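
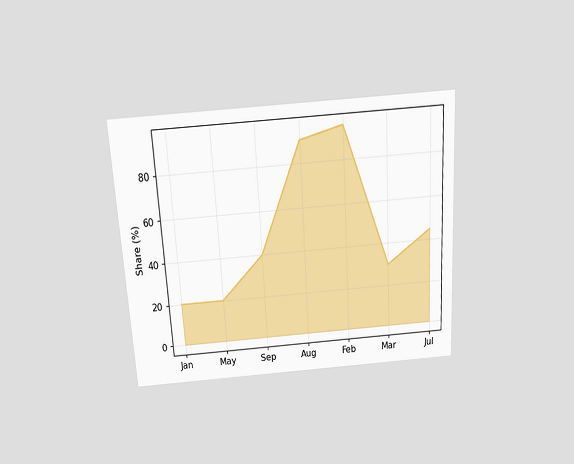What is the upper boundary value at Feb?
The chart is tilted about 3° counter-clockwise and viewed slightly from above. At Feb the upper boundary is at 95%.

95%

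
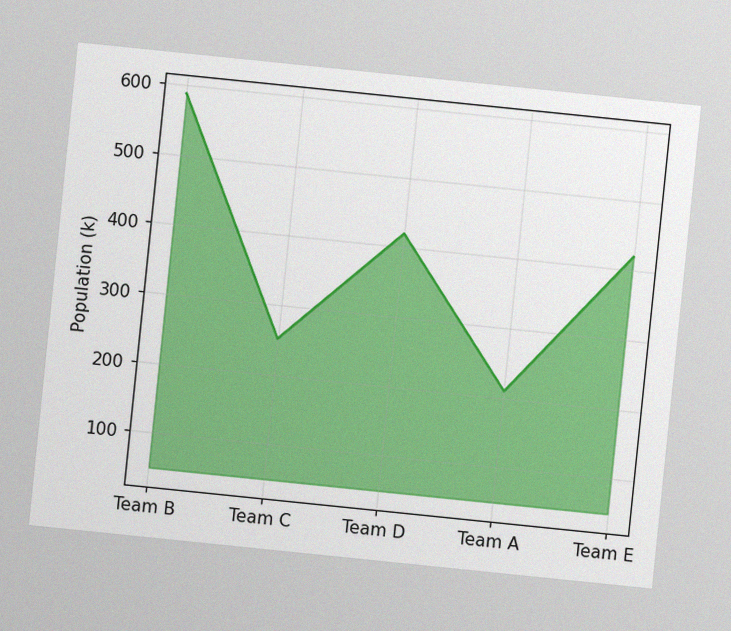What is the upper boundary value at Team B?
The chart is tilted about 6° clockwise, with some photo noise. At Team B the upper boundary is at 588k.

588k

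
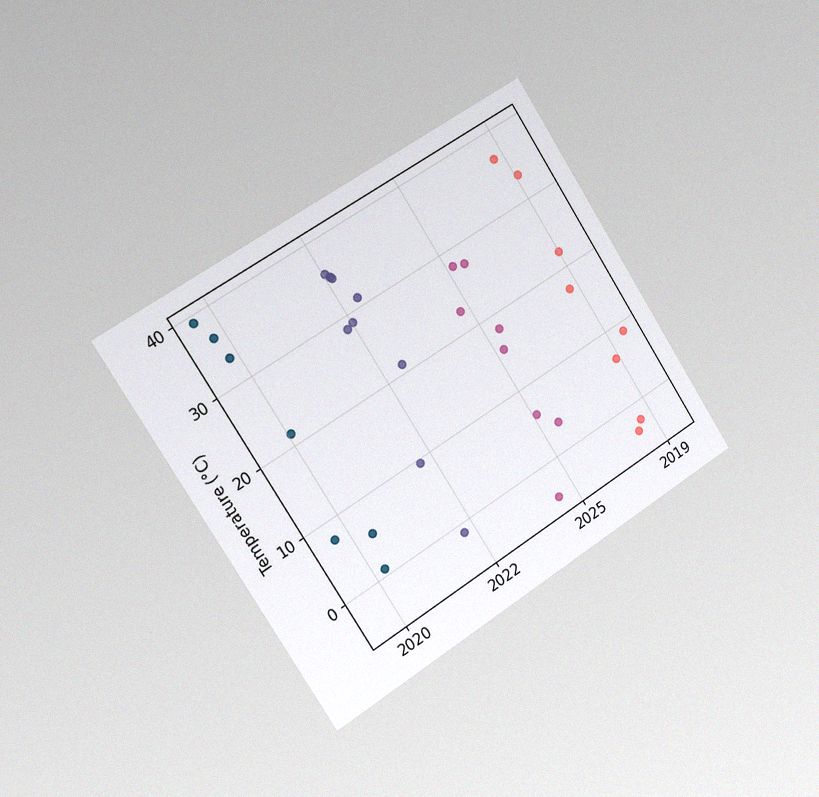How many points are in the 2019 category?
The chart is tilted about 32° counter-clockwise and viewed slightly from the left, with some photo noise. Counting the markers in the 2019 column gives 8.

8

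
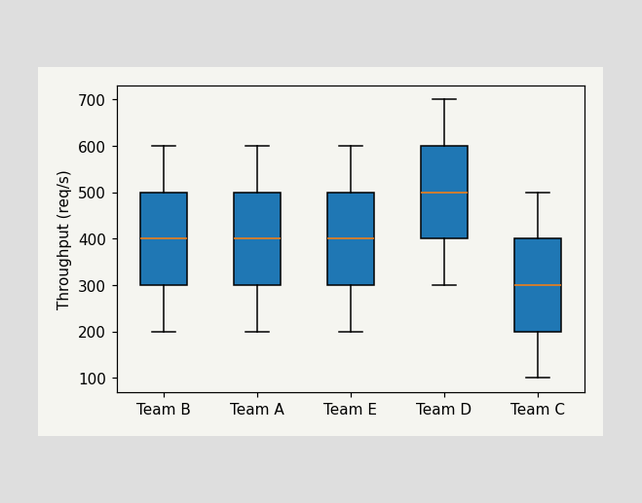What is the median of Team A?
The median line in the Team A box sits at 400req/s.

400req/s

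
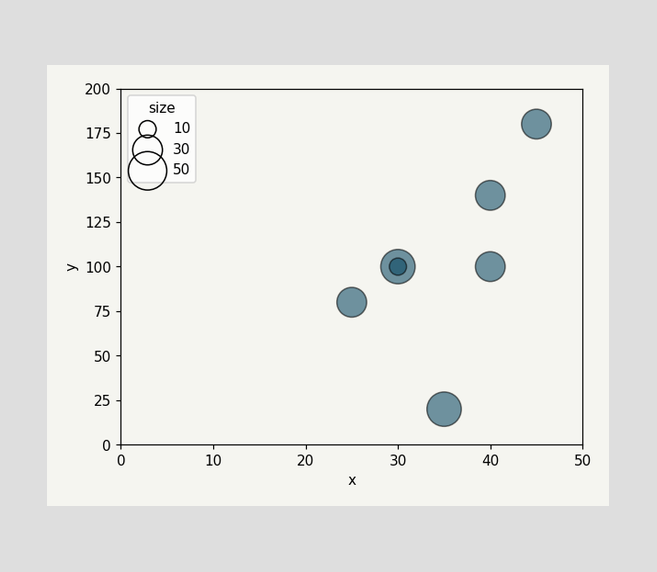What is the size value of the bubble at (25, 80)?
Matching the bubble at (25, 80) against the size legend gives 30.

30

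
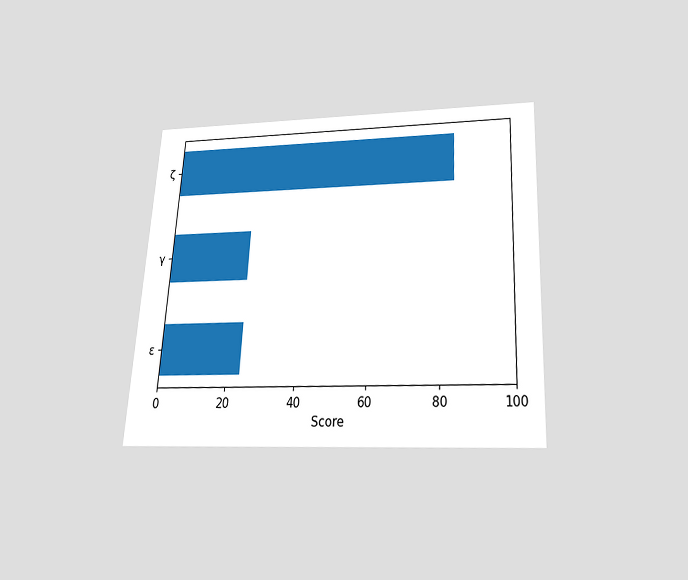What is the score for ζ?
The chart is tilted about 3° clockwise and viewed slightly from below. Reading along the chart's x-axis, the ζ bar reaches 84.

84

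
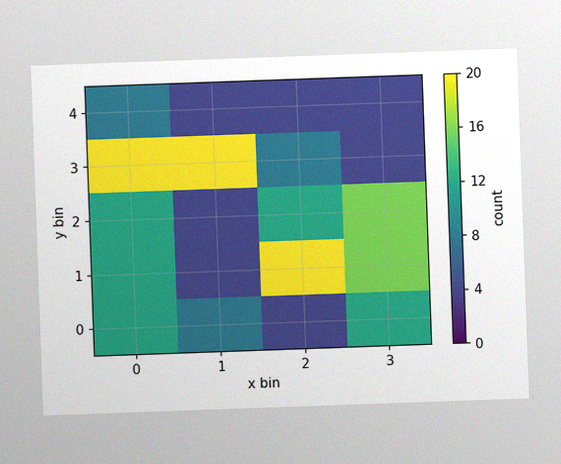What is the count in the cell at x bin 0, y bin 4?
8

The chart is tilted about 2° counter-clockwise, with some photo noise. Matching the cell (0, 4) against the colorbar gives 8.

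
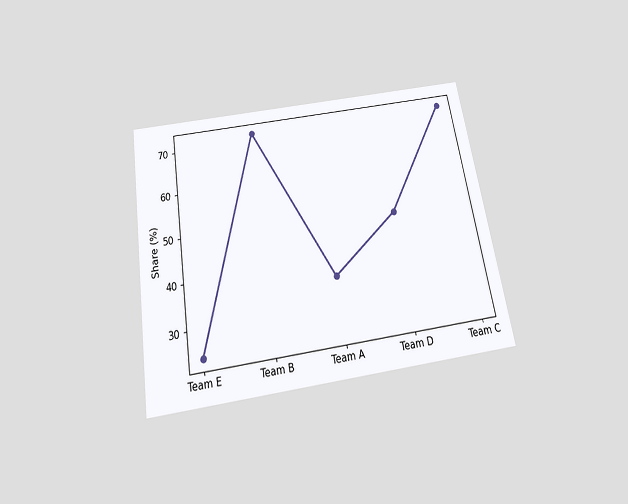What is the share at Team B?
The chart is tilted about 9° counter-clockwise and viewed slightly from below. At Team B, the line is at 72%.

72%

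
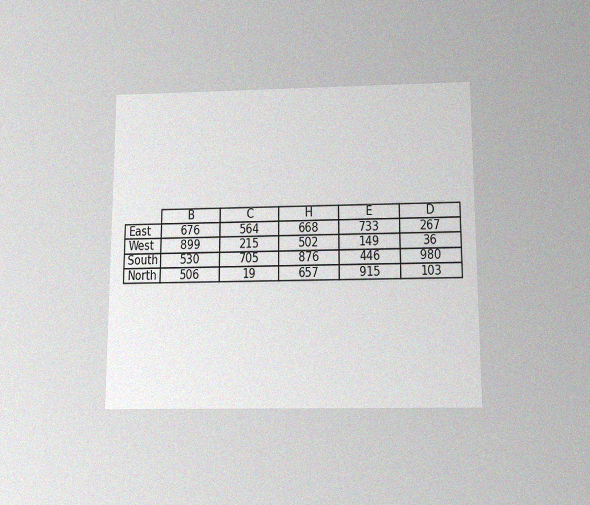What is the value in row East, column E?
733

The chart is viewed slightly from below, with some photo noise. The (East, E) cell reads 733.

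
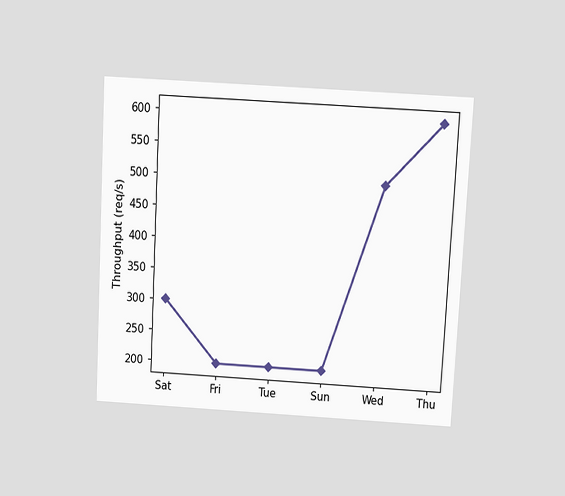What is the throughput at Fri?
The chart is tilted about 3° clockwise and viewed slightly from above. At Fri, the line is at 200req/s.

200req/s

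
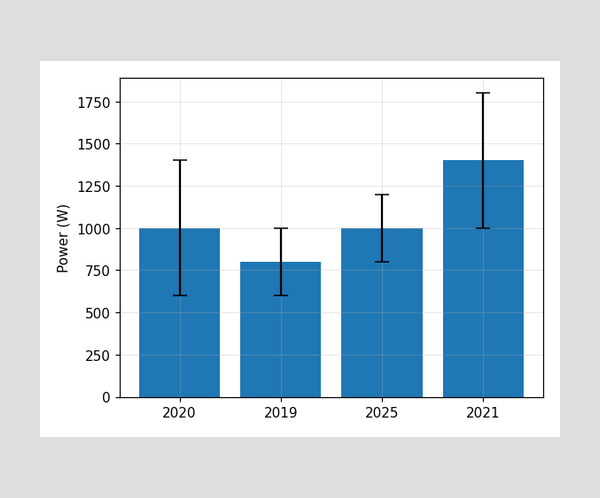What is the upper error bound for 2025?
1200W

The 2025 bar's upper whisker reaches 1200W.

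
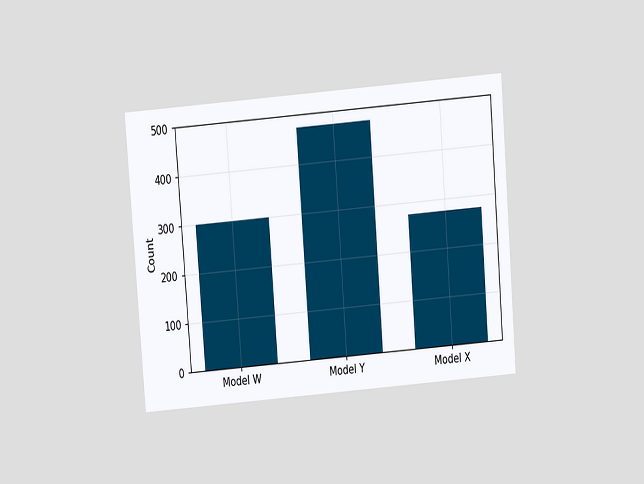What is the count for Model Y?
The chart is tilted about 5° counter-clockwise and viewed slightly from above. Reading along the chart's y-axis, the Model Y bar reaches 475.

475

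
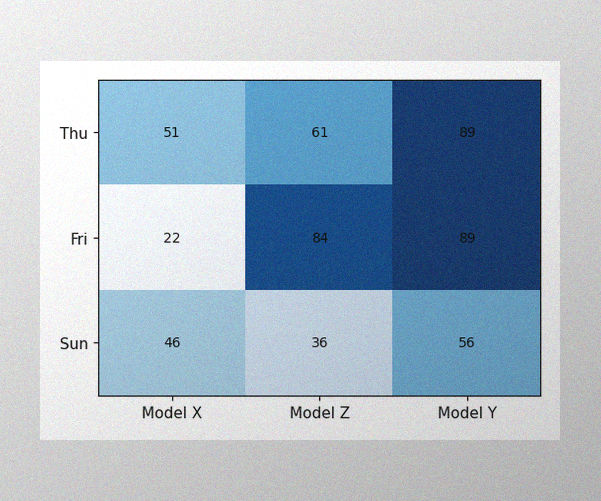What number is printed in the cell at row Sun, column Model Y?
56

The image has some photo noise and uneven lighting. The (Sun, Model Y) cell reads 56.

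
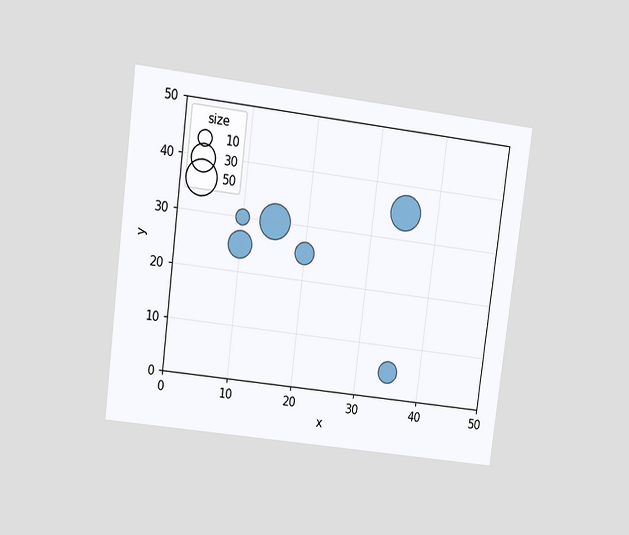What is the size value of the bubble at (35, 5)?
The chart is tilted about 7° clockwise and viewed at a slight angle. Matching the bubble at (35, 5) against the size legend gives 20.

20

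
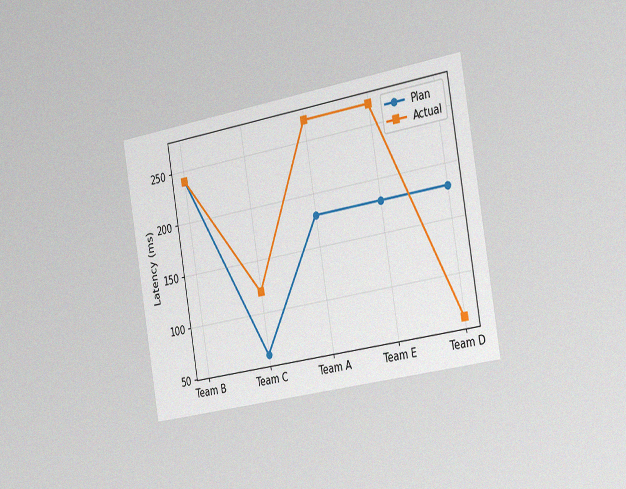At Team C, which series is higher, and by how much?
Actual, by 60ms

The chart is tilted about 10° counter-clockwise and viewed slightly from the right, with some photo noise. At Team C, Actual sits above the other line by 60ms.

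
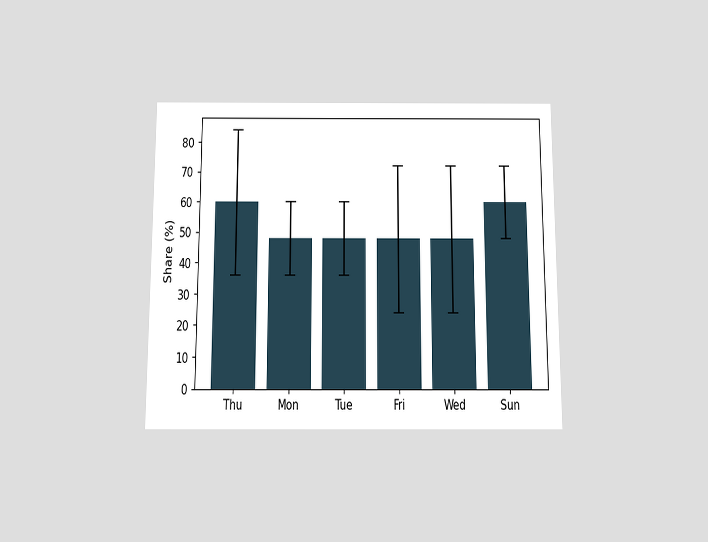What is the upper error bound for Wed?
72%

The chart is viewed slightly from below. The Wed bar's upper whisker reaches 72%.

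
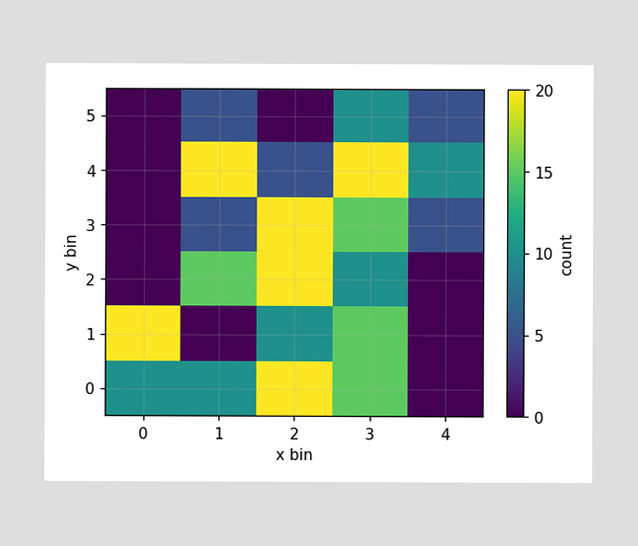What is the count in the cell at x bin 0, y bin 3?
Matching the cell (0, 3) against the colorbar gives 0.

0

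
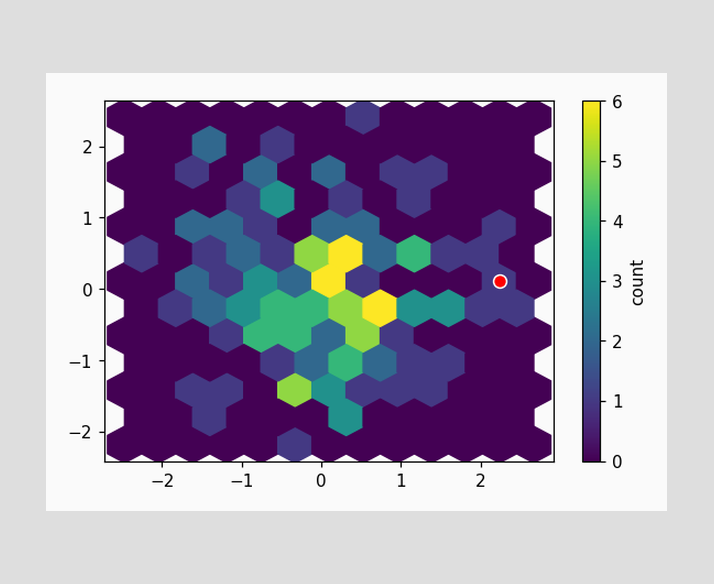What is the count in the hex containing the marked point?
The marked hex reads 1 on the colorbar.

1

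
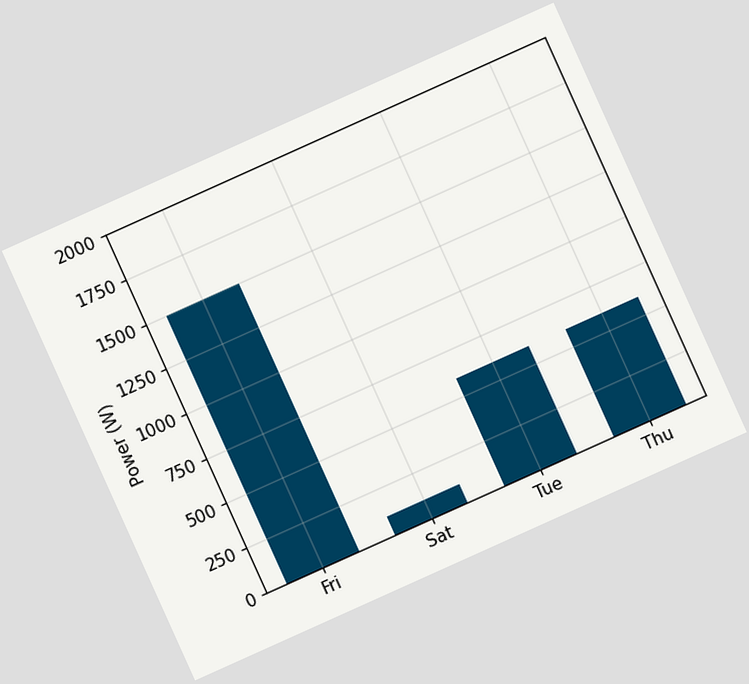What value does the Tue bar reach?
600W

The chart is tilted about 24° counter-clockwise. Reading along the chart's y-axis, the Tue bar reaches 600W.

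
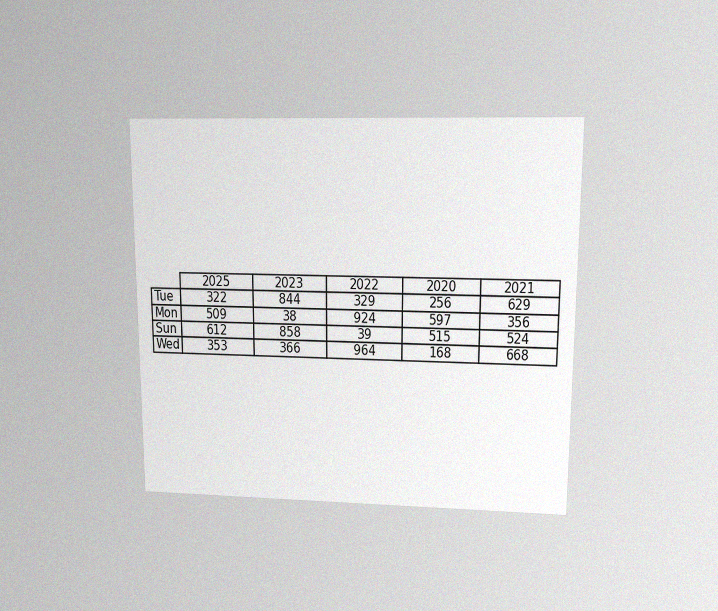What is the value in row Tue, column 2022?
The chart is viewed at a slight angle, with some photo noise. The (Tue, 2022) cell reads 329.

329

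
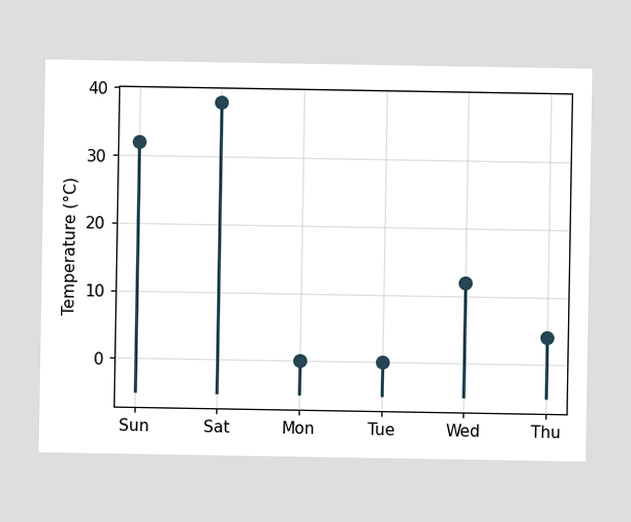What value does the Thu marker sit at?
4°C

The Thu marker sits at 4°C.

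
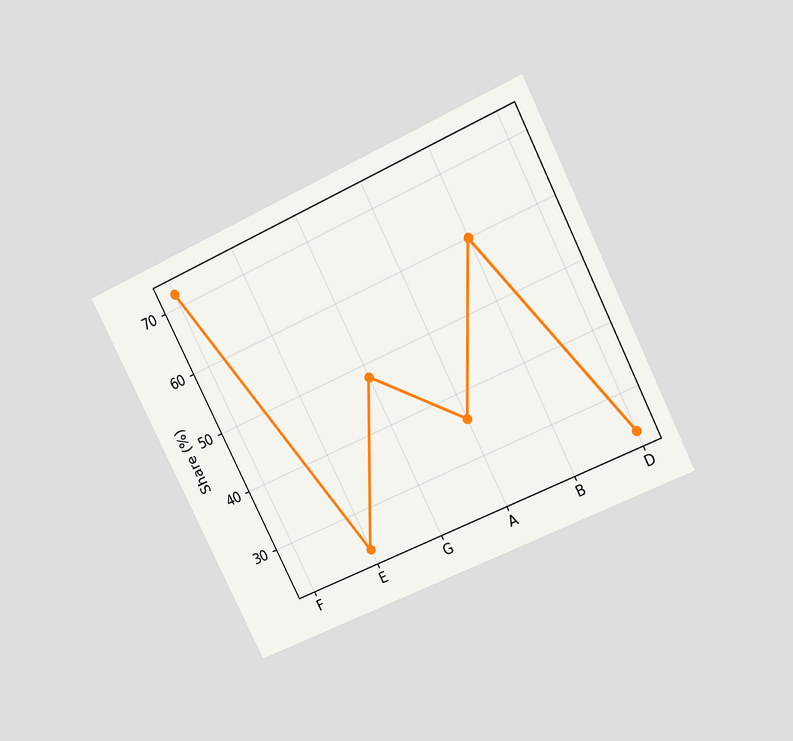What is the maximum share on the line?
The chart is tilted about 26° counter-clockwise and viewed slightly from above. The highest point is at F, and reading across to the y-axis gives 72%.

72%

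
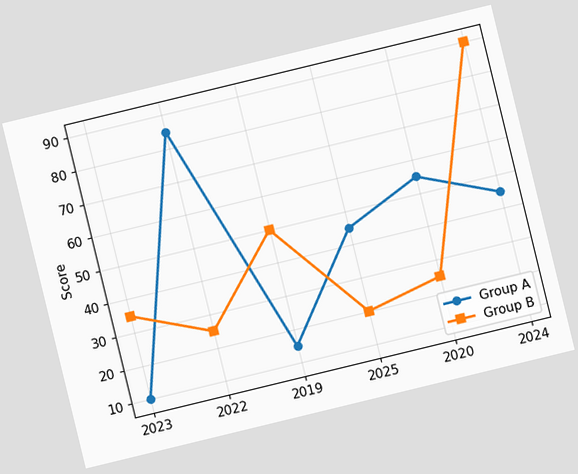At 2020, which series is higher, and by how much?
The chart is tilted about 14° counter-clockwise. At 2020, Group A sits above the other line by 30.

Group A, by 30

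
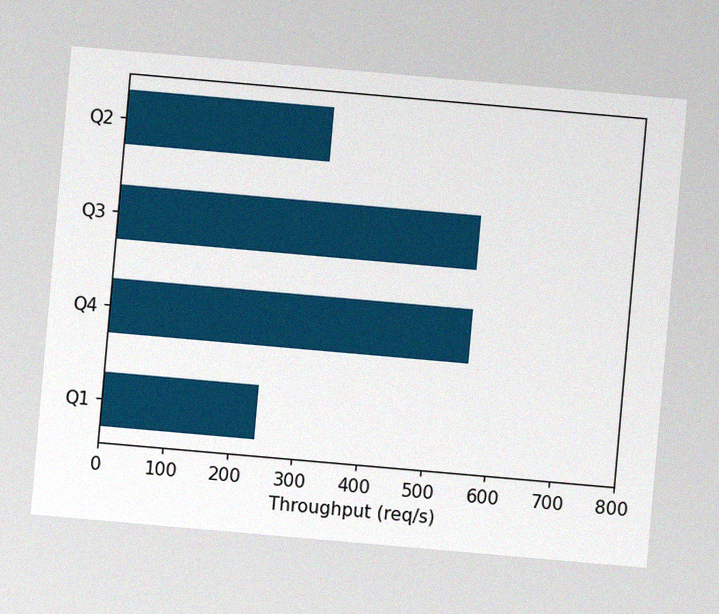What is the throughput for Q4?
The chart is tilted about 5° clockwise, with some photo noise. Reading along the chart's x-axis, the Q4 bar reaches 560req/s.

560req/s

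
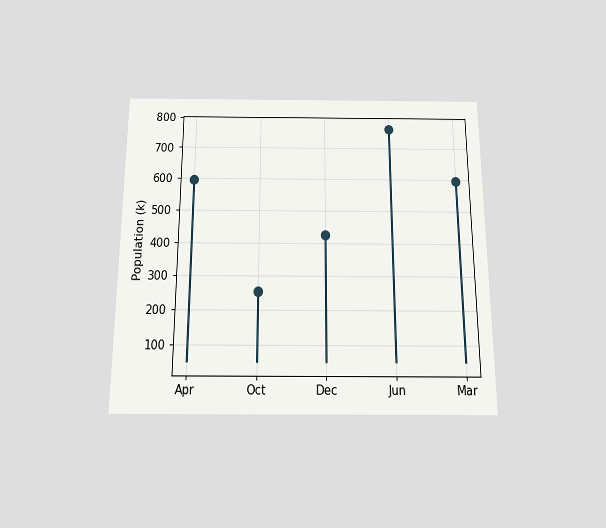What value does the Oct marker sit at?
255k

The chart is viewed slightly from below. The Oct marker sits at 255k.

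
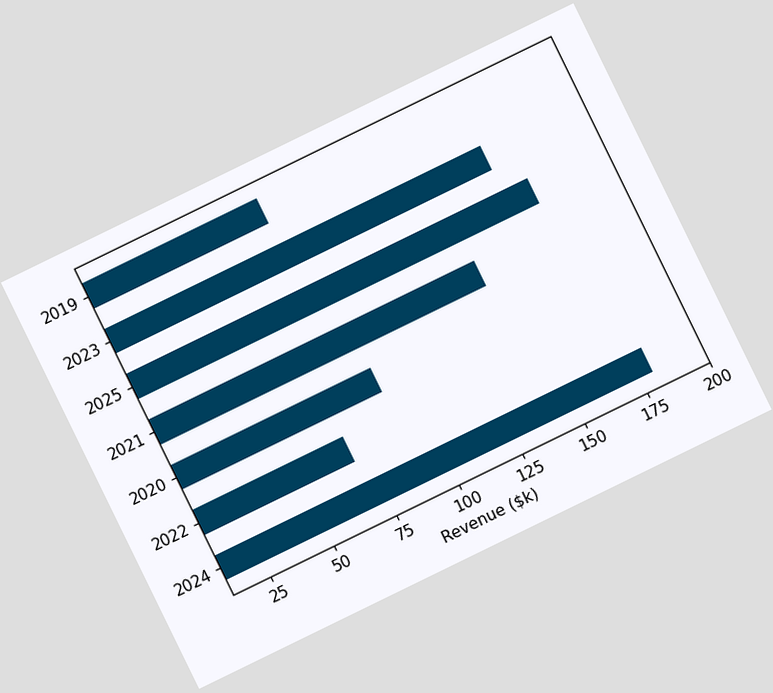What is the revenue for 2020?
The chart is tilted about 26° counter-clockwise. Reading along the chart's x-axis, the 2020 bar reaches $90k.

$90k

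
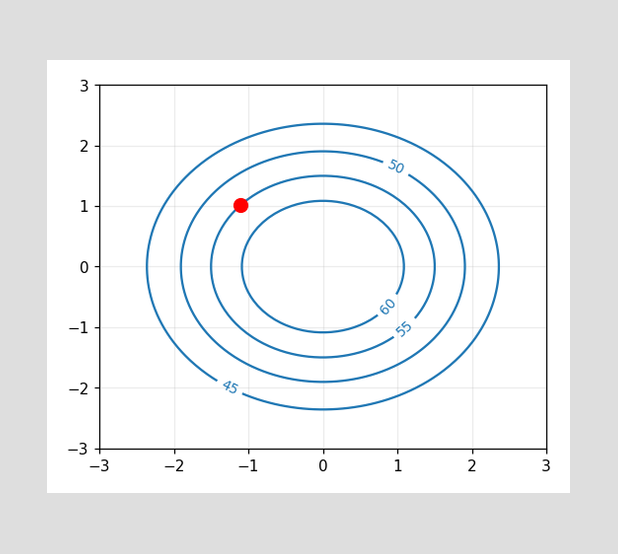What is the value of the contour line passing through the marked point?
55

The marked point sits on the contour labelled 55.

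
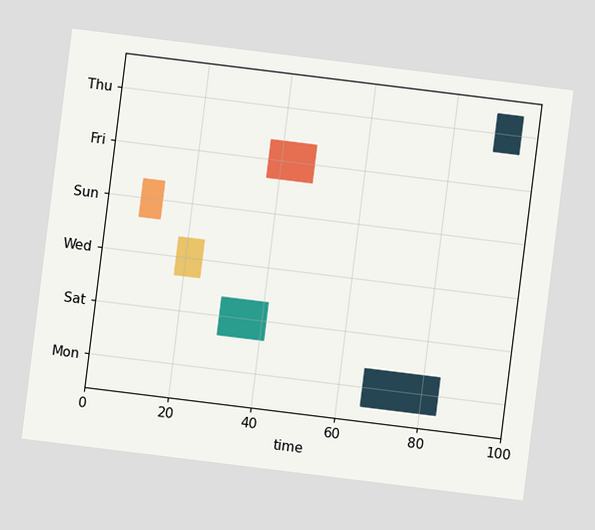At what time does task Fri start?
37

The chart is tilted about 7° clockwise. The Fri bar begins at t=37.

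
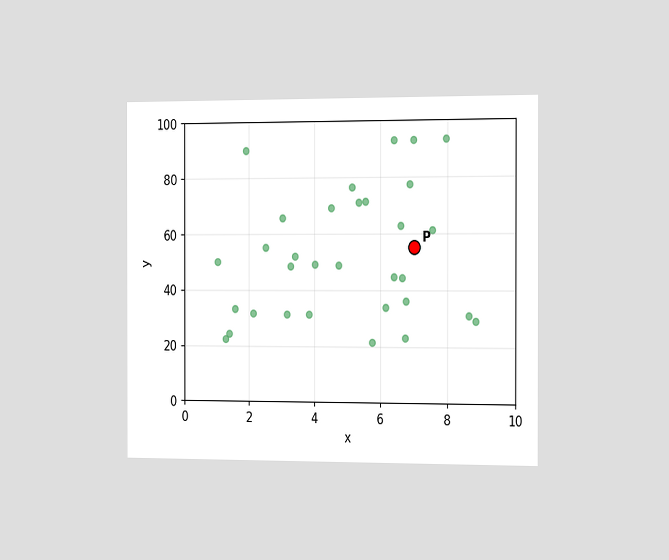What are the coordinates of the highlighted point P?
The chart is viewed slightly from the right. Following the gridlines from P to each axis, P sits at (7, 55).

(7, 55)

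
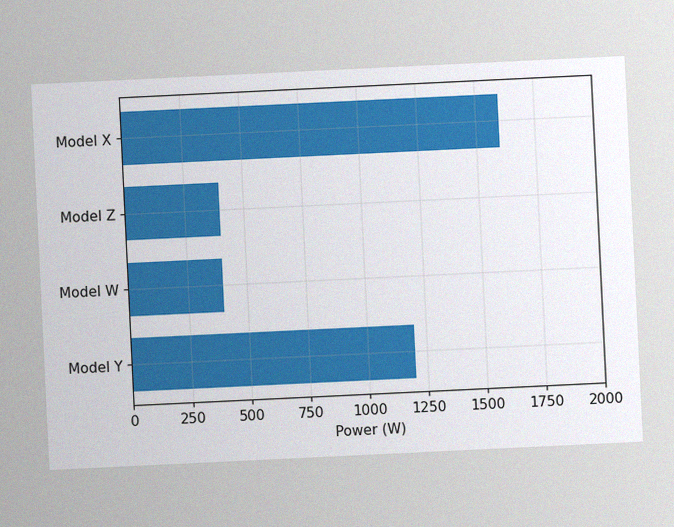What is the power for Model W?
400W

The chart is tilted about 3° counter-clockwise, with some photo noise. Reading along the chart's x-axis, the Model W bar reaches 400W.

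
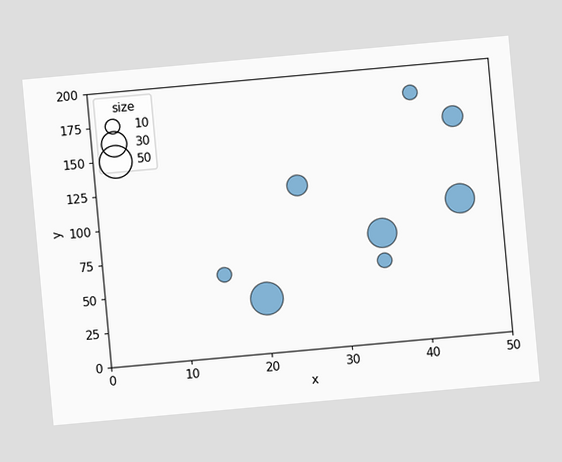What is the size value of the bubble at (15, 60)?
The chart is tilted about 5° counter-clockwise. Matching the bubble at (15, 60) against the size legend gives 10.

10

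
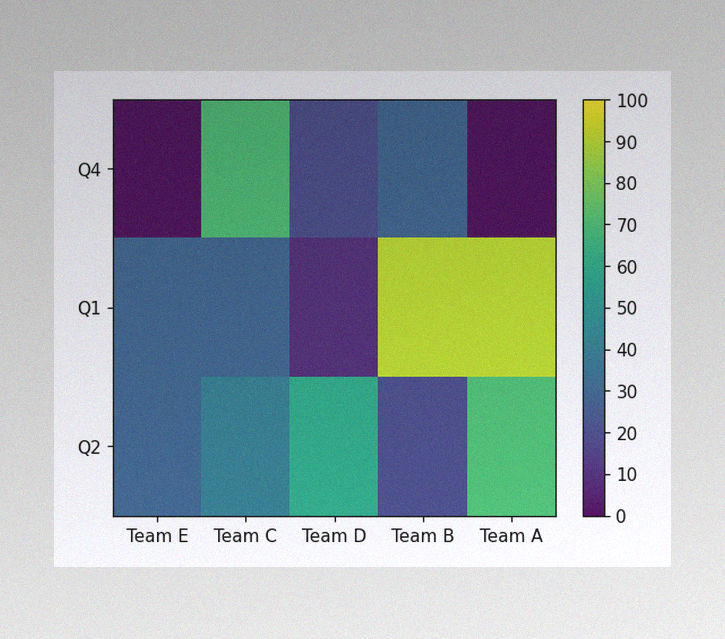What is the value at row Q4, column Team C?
The image has some photo noise and uneven lighting. Matching cell (Q4, Team C) against the colorbar gives 70.

70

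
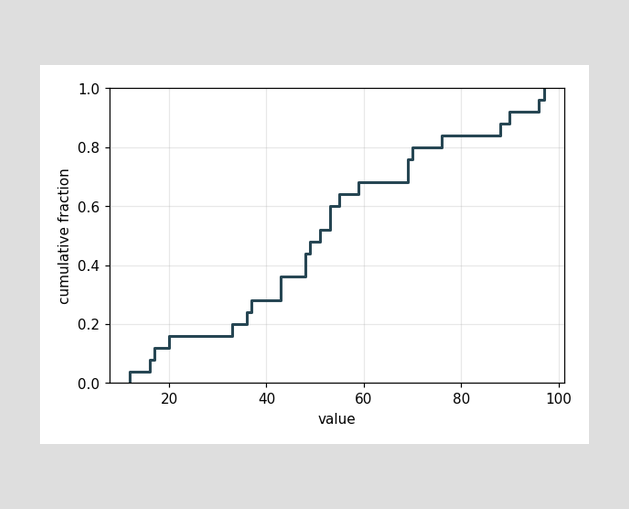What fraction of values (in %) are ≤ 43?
36%

At x=43 the ECDF step is at 36%.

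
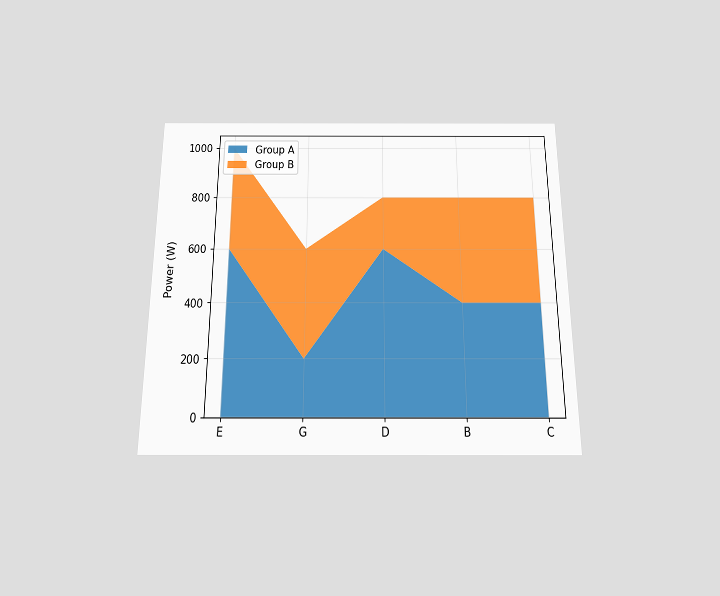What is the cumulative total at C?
The chart is viewed slightly from below. The stacked total at C reaches 800W.

800W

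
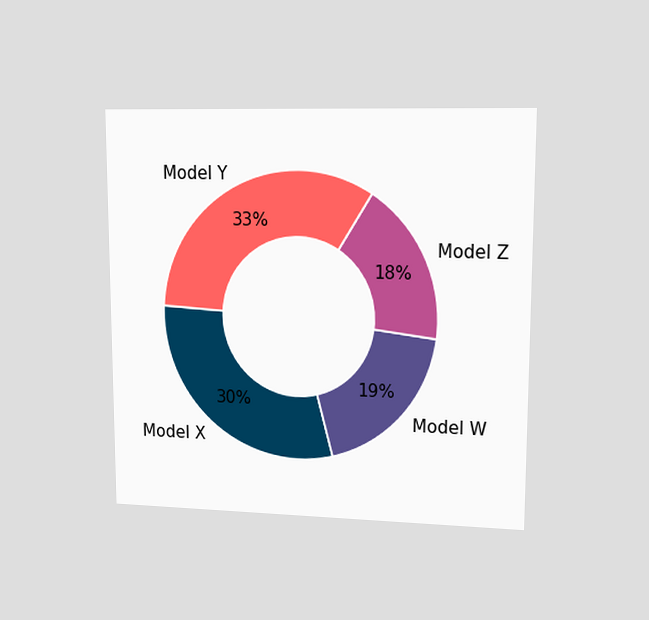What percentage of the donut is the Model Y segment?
33%

The chart is viewed at a slight angle. The Model Y segment takes up 33% of the ring.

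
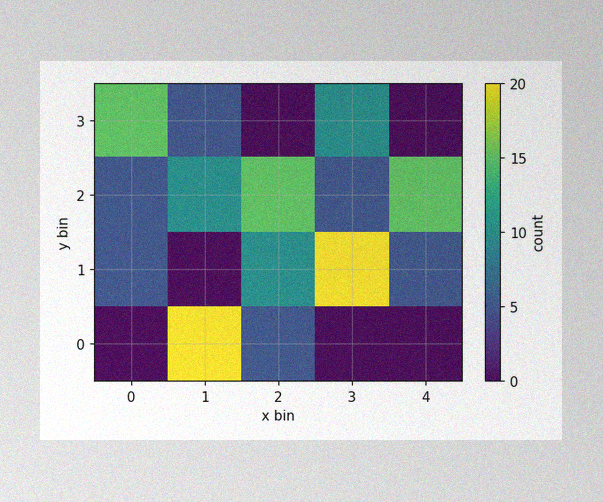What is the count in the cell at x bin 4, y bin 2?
15

The image has some photo noise and uneven lighting. Matching the cell (4, 2) against the colorbar gives 15.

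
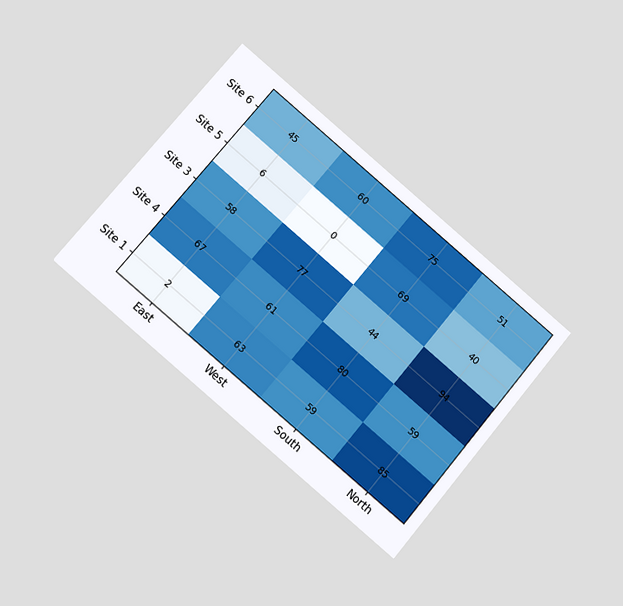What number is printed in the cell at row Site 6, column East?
45

The chart is tilted about 40° clockwise and viewed at a slight angle. The (Site 6, East) cell reads 45.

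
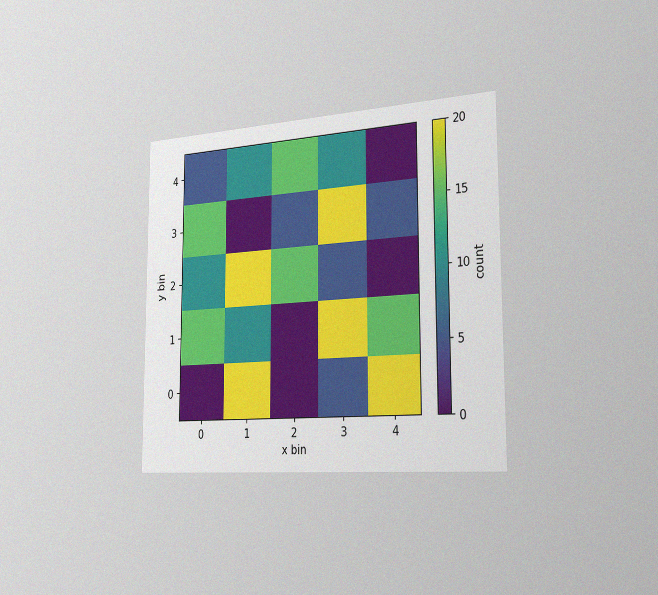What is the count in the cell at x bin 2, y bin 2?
The chart is viewed slightly from the right, with some photo noise. Matching the cell (2, 2) against the colorbar gives 15.

15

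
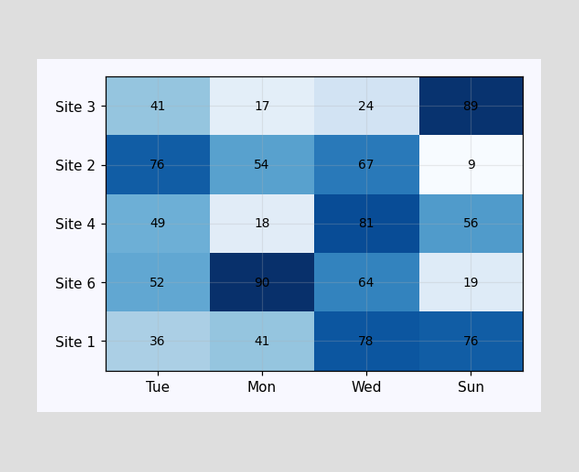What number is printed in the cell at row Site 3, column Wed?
The (Site 3, Wed) cell reads 24.

24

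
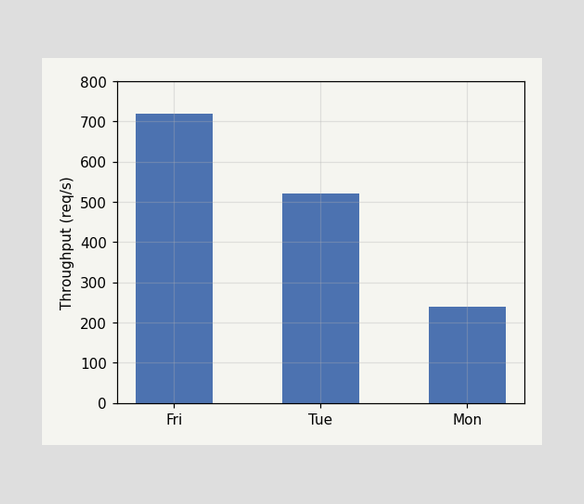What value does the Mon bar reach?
240req/s

Reading along the chart's y-axis, the Mon bar reaches 240req/s.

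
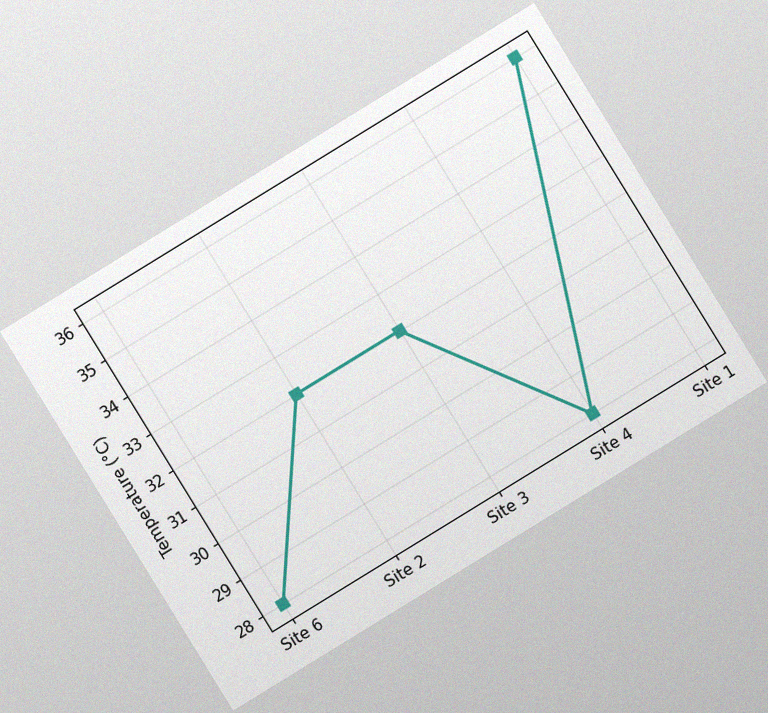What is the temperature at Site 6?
28°C

The chart is tilted about 32° counter-clockwise, with some photo noise. At Site 6, the line is at 28°C.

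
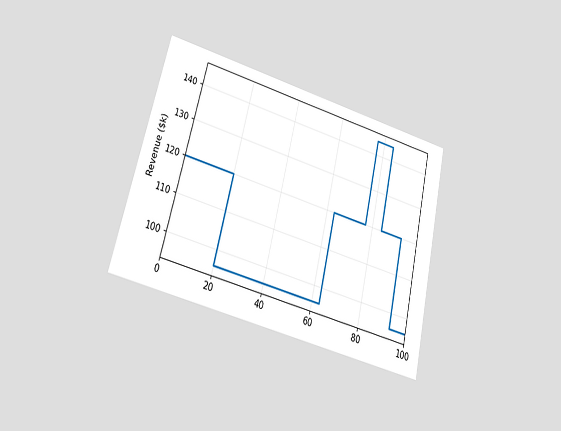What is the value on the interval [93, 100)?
The chart is tilted about 14° clockwise and viewed at a slight angle. On [93, 100) the step sits at $96k.

$96k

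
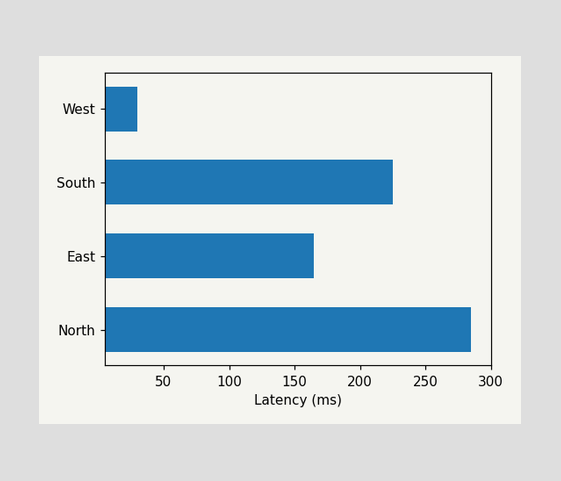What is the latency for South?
225ms

Reading along the chart's x-axis, the South bar reaches 225ms.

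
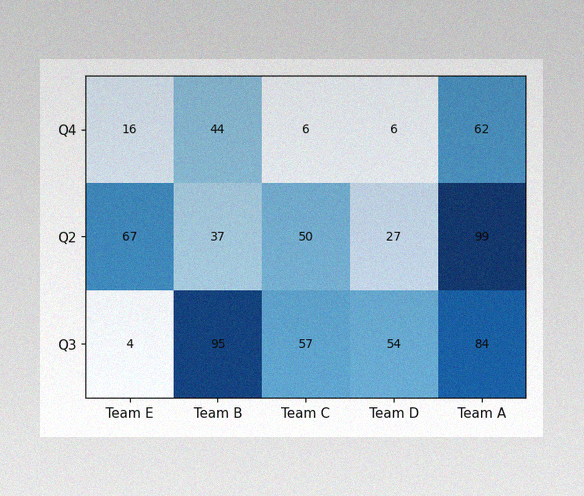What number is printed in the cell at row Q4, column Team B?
44

The image has some photo noise and uneven lighting. The (Q4, Team B) cell reads 44.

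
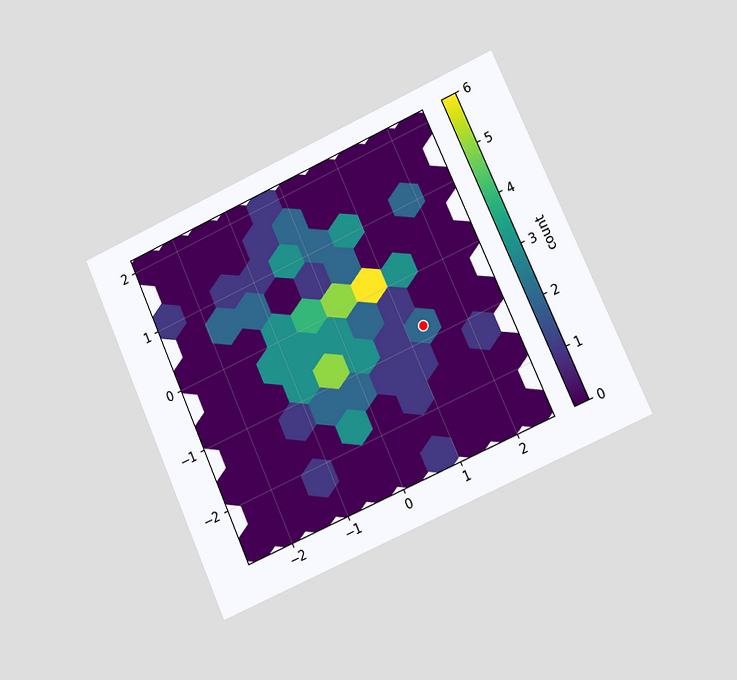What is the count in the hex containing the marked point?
The chart is tilted about 24° counter-clockwise and viewed slightly from the right. The marked hex reads 2 on the colorbar.

2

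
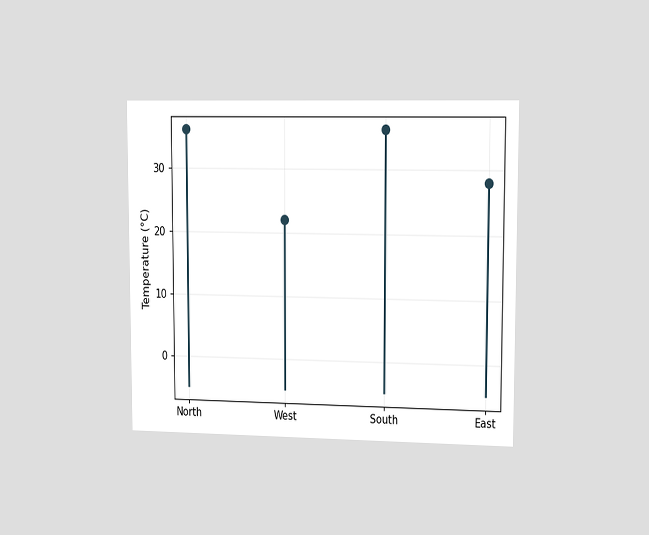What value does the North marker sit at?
36°C

The chart is viewed slightly from the right. The North marker sits at 36°C.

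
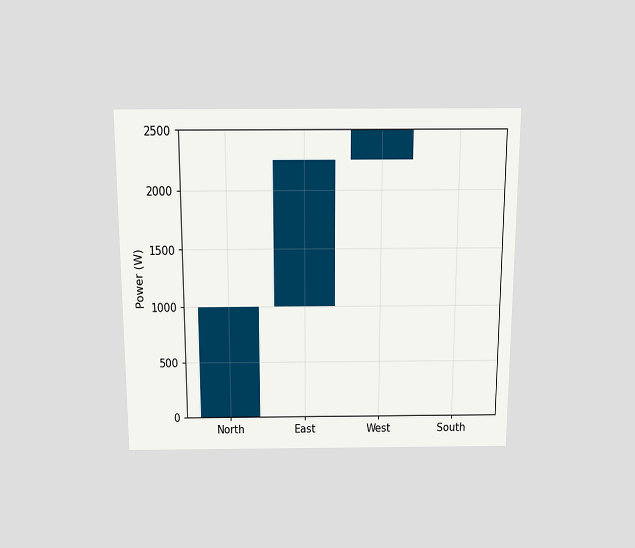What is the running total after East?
The chart is viewed slightly from above. After East the running total reaches 2250W.

2250W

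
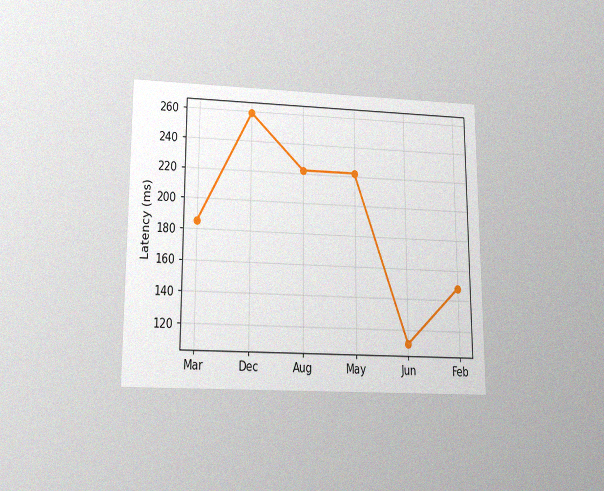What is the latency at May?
222ms

The chart is viewed slightly from below, with some photo noise. At May, the line is at 222ms.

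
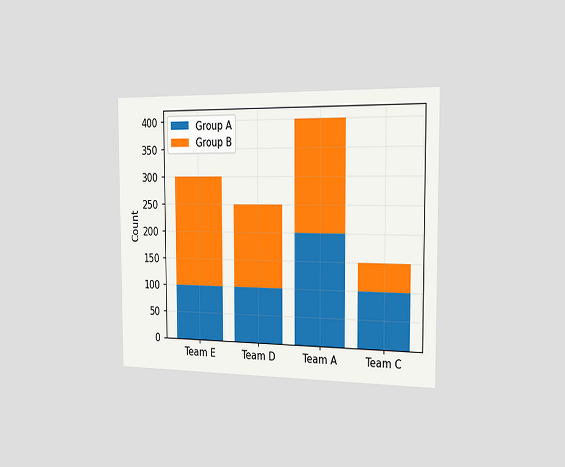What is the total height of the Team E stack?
300

The chart is viewed slightly from the right. The Team E stack's top reaches 300 on the y-axis.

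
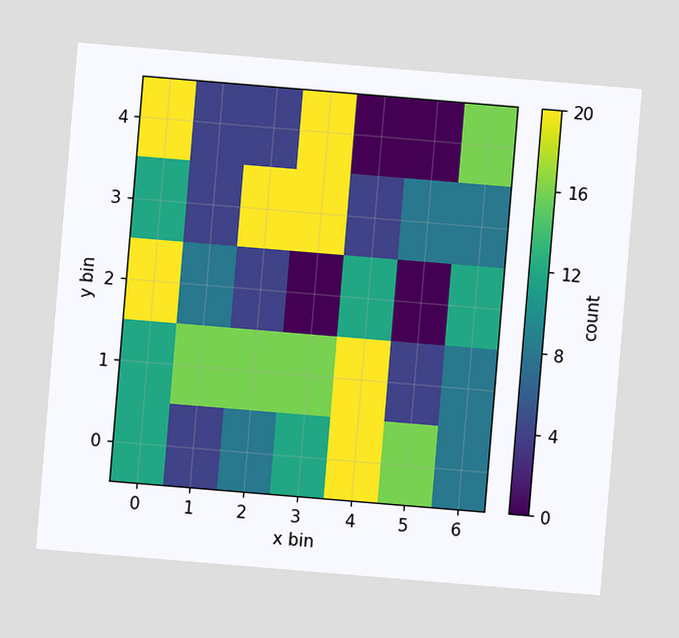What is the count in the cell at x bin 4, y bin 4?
0

The chart is tilted about 5° clockwise. Matching the cell (4, 4) against the colorbar gives 0.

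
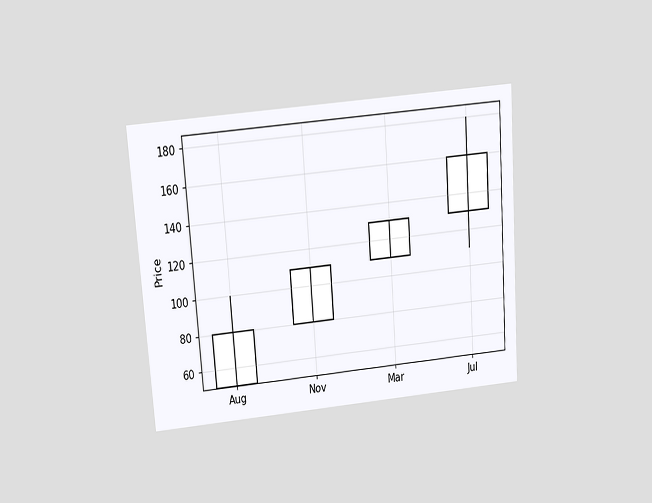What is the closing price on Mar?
The chart is tilted about 4° counter-clockwise and viewed slightly from above. The Mar candle closes at 130.

130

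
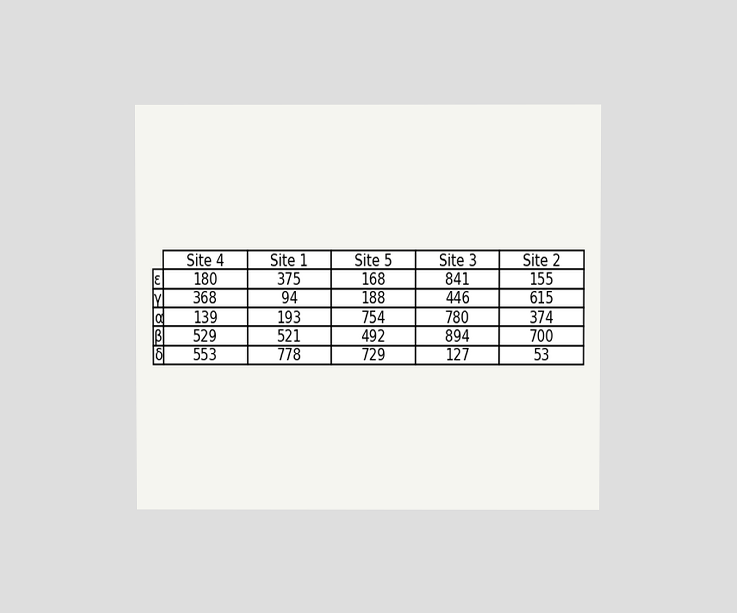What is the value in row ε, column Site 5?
168

The chart is viewed at a slight angle. The (ε, Site 5) cell reads 168.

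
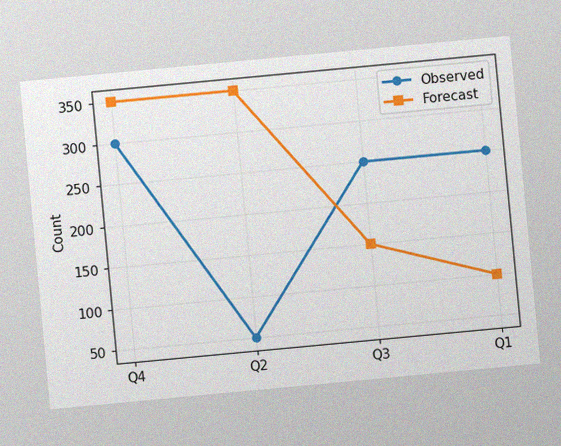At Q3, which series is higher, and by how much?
The chart is tilted about 5° counter-clockwise, with some photo noise. At Q3, Observed sits above the other line by 100.

Observed, by 100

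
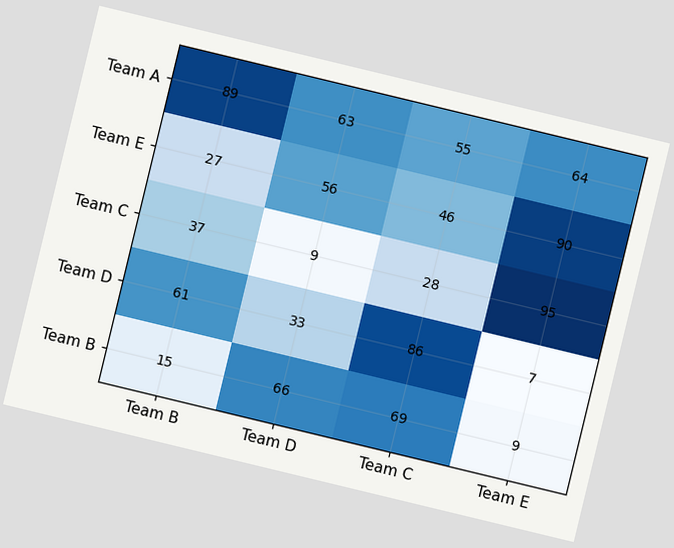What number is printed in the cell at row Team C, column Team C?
28

The chart is tilted about 14° clockwise. The (Team C, Team C) cell reads 28.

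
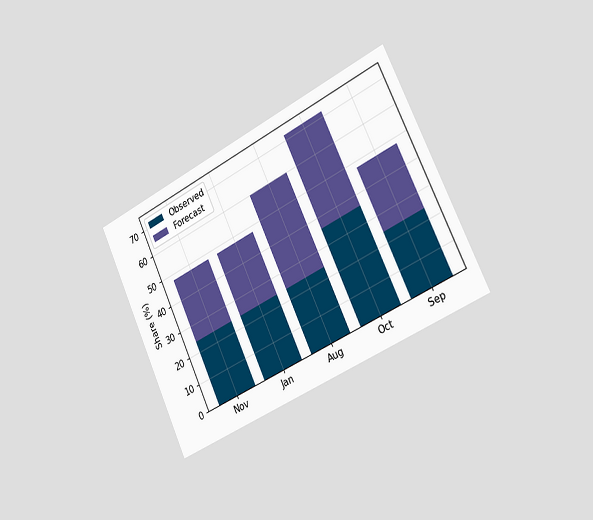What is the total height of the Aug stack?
60%

The chart is tilted about 25° counter-clockwise and viewed slightly from the right. The Aug stack's top reaches 60% on the y-axis.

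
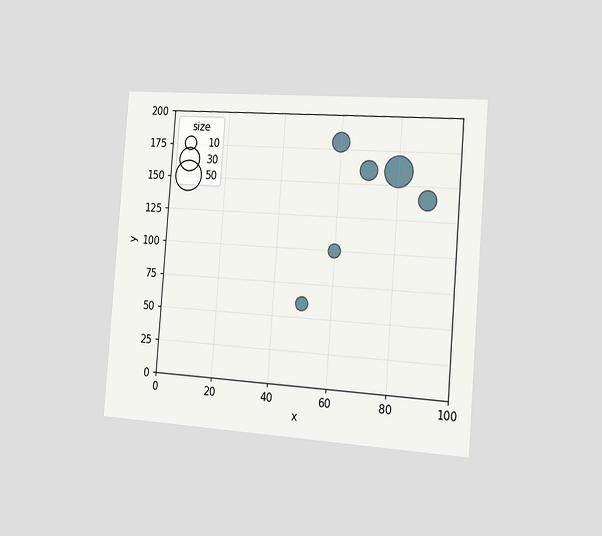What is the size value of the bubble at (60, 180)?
The chart is tilted about 4° clockwise and viewed slightly from the right. Matching the bubble at (60, 180) against the size legend gives 20.

20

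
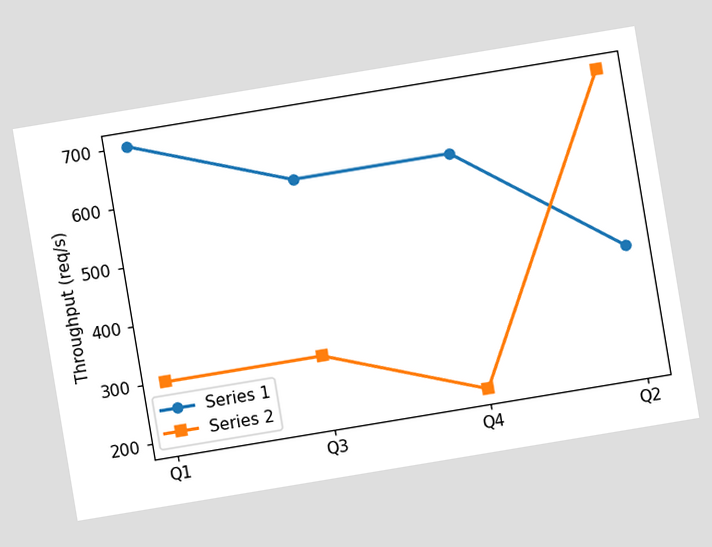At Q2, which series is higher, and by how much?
Series 2, by 300req/s

The chart is tilted about 9° counter-clockwise. At Q2, Series 2 sits above the other line by 300req/s.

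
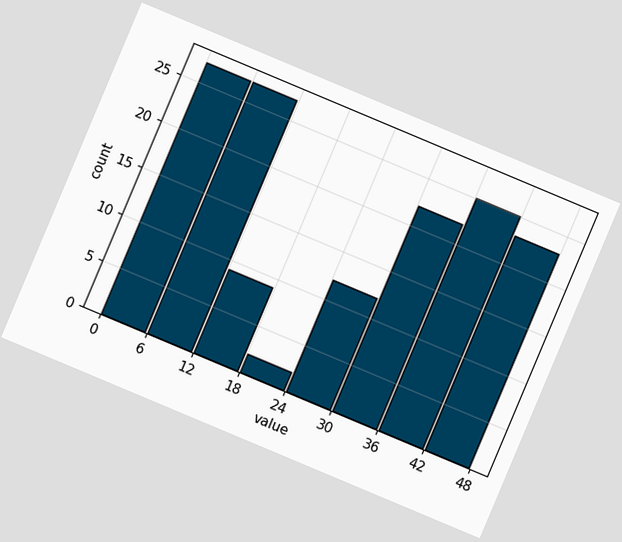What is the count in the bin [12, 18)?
9

The chart is tilted about 23° clockwise. The [12, 18) bin has height 9.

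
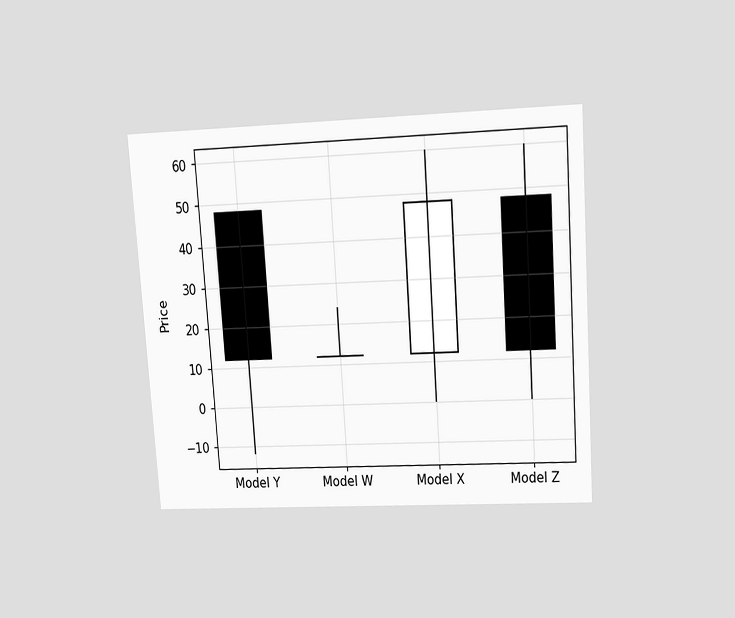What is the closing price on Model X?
48

The chart is tilted about 4° counter-clockwise and viewed slightly from above. The Model X candle closes at 48.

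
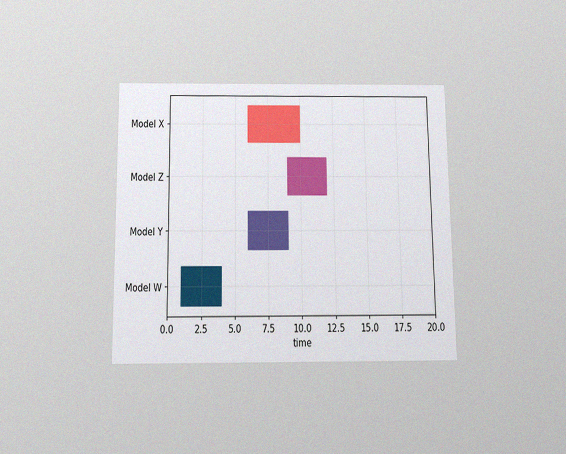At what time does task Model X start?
6

The chart is viewed slightly from below, with some photo noise. The Model X bar begins at t=6.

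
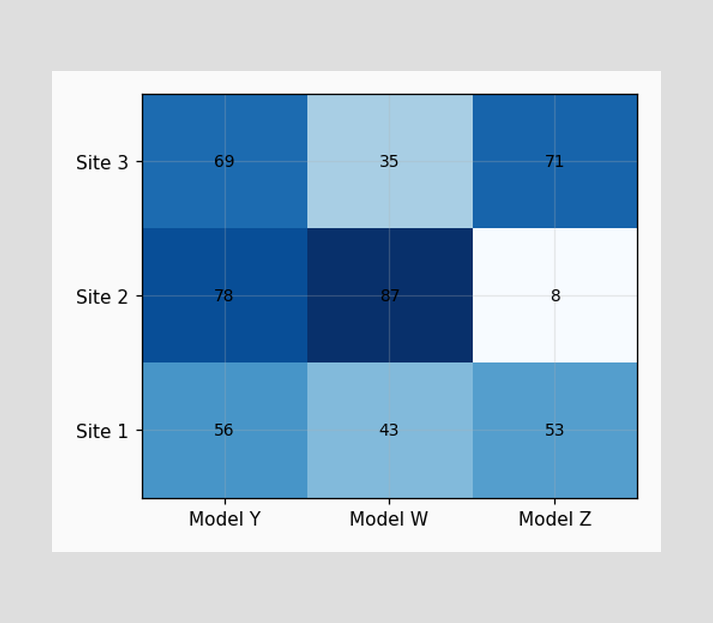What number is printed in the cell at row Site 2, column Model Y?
78

The (Site 2, Model Y) cell reads 78.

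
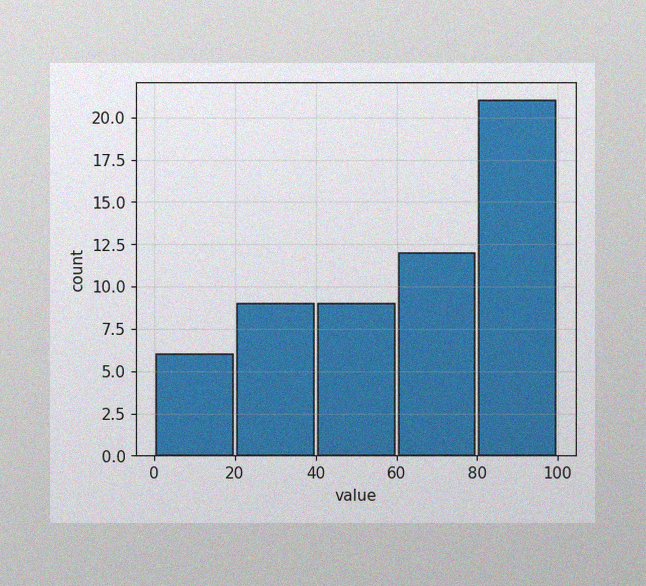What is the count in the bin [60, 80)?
The image has some photo noise and uneven lighting. The [60, 80) bin has height 12.

12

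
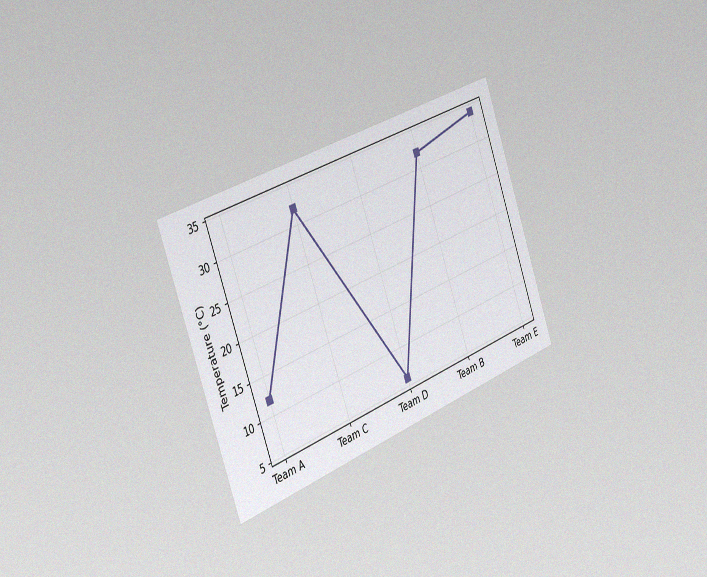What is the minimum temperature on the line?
The chart is tilted about 20° counter-clockwise and viewed slightly from the left, with some photo noise. The lowest point is at Team D, and reading across to the y-axis gives 6°C.

6°C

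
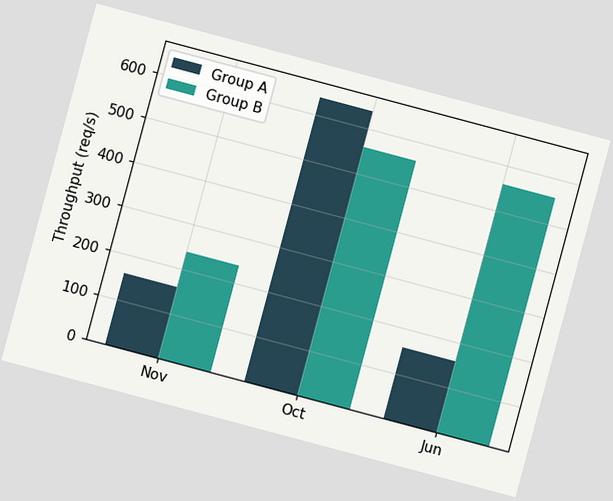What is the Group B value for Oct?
560req/s

The chart is tilted about 15° clockwise. The Group B bar at Oct reaches 560req/s on the y-axis.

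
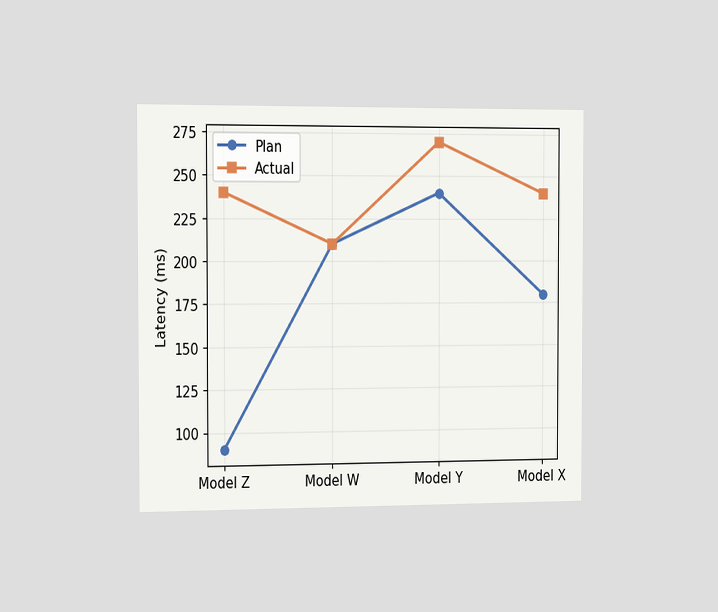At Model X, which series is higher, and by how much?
The chart is viewed slightly from the left. At Model X, Actual sits above the other line by 60ms.

Actual, by 60ms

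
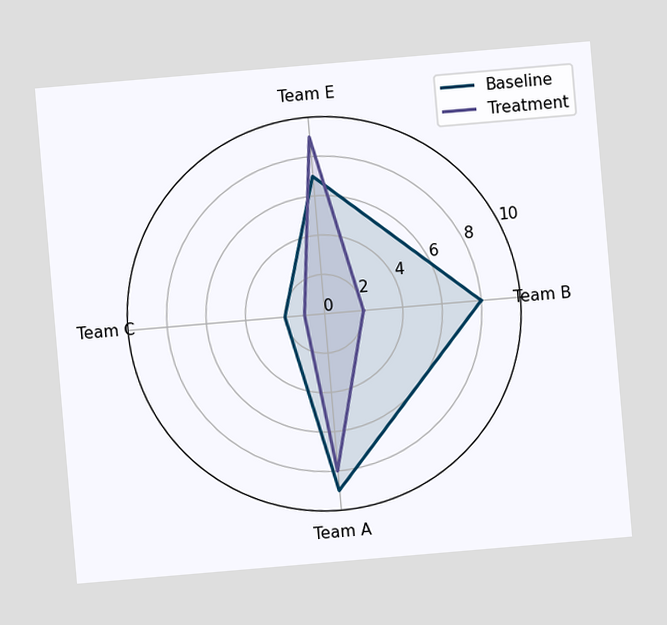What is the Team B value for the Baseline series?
8

The chart is tilted about 5° counter-clockwise. On the Team B axis, Baseline reaches 8.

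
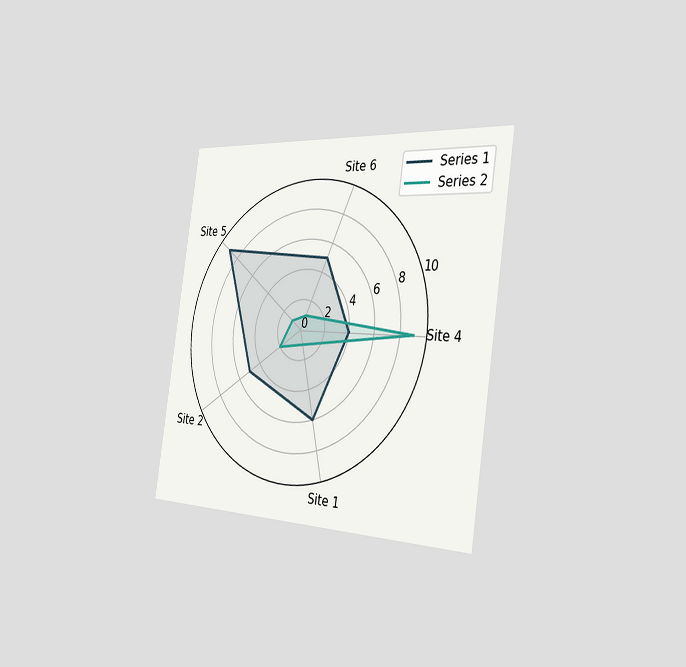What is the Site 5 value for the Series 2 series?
The chart is tilted about 8° clockwise and viewed slightly from the right. On the Site 5 axis, Series 2 reaches 1.

1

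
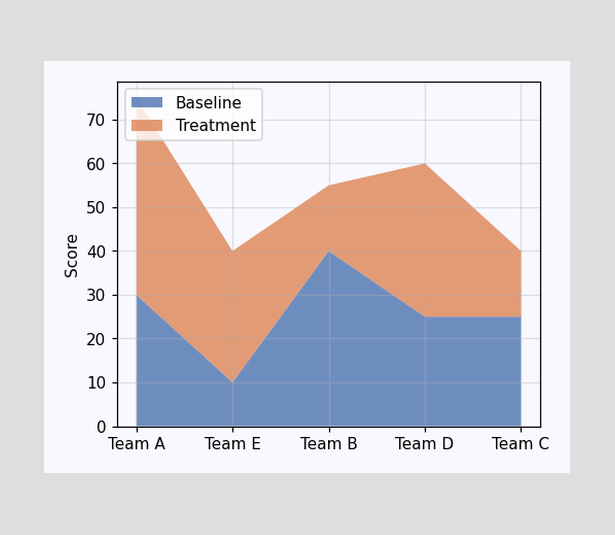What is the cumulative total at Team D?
The stacked total at Team D reaches 60.

60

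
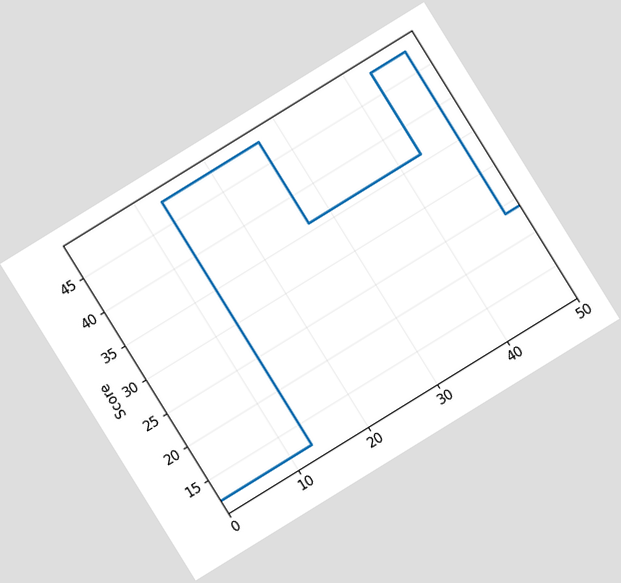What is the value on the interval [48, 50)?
The chart is tilted about 32° counter-clockwise. On [48, 50) the step sits at 24.

24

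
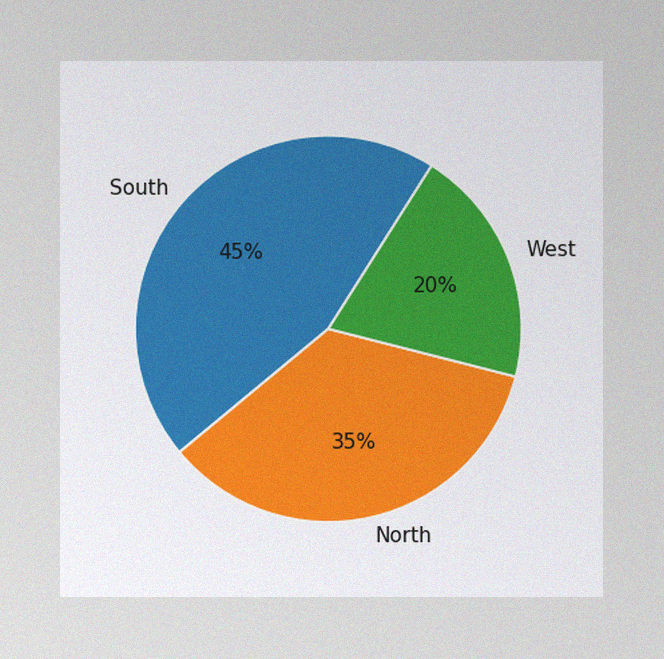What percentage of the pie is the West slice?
The image has some photo noise and uneven lighting. The West slice takes up 20% of the pie.

20%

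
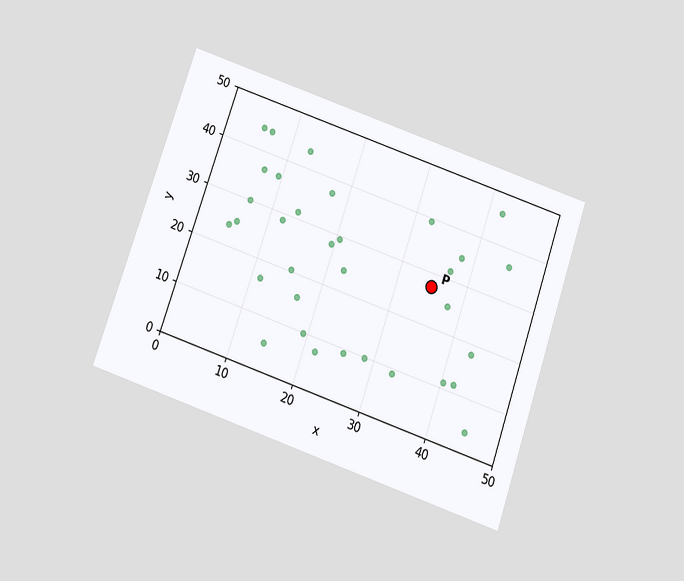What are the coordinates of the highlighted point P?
The chart is tilted about 19° clockwise and viewed slightly from below. Following the gridlines from P to each axis, P sits at (35, 27.5).

(35, 27.5)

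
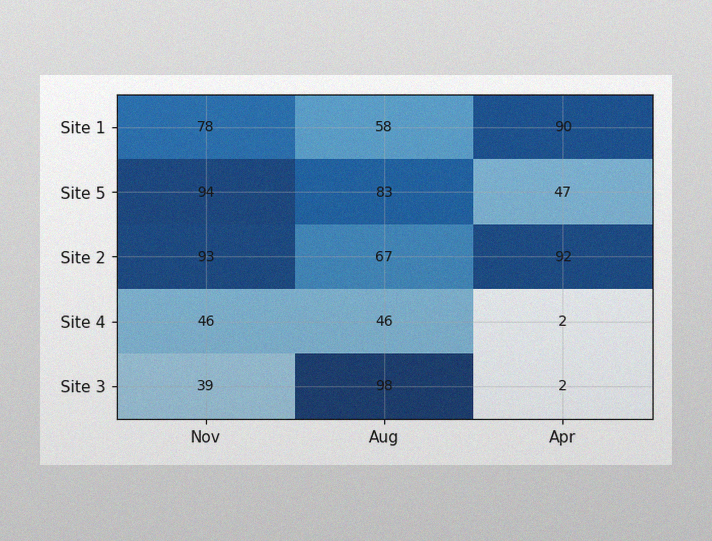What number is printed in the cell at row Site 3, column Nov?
The image has some photo noise and uneven lighting. The (Site 3, Nov) cell reads 39.

39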